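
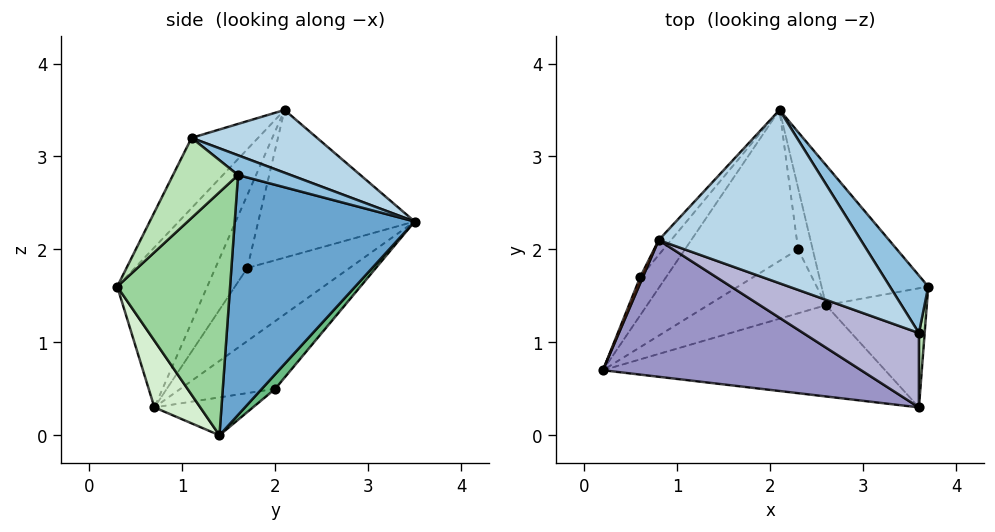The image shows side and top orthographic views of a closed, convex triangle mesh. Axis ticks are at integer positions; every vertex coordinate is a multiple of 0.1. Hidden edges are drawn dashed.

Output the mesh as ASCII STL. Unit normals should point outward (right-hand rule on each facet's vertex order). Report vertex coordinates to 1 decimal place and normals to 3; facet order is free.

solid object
 facet normal 0.762 0.552 -0.339
  outer loop
   vertex 2.6 1.4 0.0
   vertex 2.1 3.5 2.3
   vertex 3.7 1.6 2.8
  endloop
 endfacet
 facet normal 0.389 0.527 0.756
  outer loop
   vertex 3.6 1.1 3.2
   vertex 3.7 1.6 2.8
   vertex 2.1 3.5 2.3
  endloop
 endfacet
 facet normal 0.260 0.477 0.839
  outer loop
   vertex 3.6 1.1 3.2
   vertex 2.1 3.5 2.3
   vertex 0.8 2.1 3.5
  endloop
 endfacet
 facet normal -0.708 0.660 -0.251
  outer loop
   vertex 0.6 1.7 1.8
   vertex 2.1 3.5 2.3
   vertex 0.2 0.7 0.3
  endloop
 endfacet
 facet normal -0.945 0.326 0.034
  outer loop
   vertex 0.6 1.7 1.8
   vertex 0.2 0.7 0.3
   vertex 0.8 2.1 3.5
  endloop
 endfacet
 facet normal -0.758 0.649 -0.064
  outer loop
   vertex 0.6 1.7 1.8
   vertex 0.8 2.1 3.5
   vertex 2.1 3.5 2.3
  endloop
 endfacet
 facet normal -0.370 0.693 -0.619
  outer loop
   vertex 2.3 2.0 0.5
   vertex 0.2 0.7 0.3
   vertex 2.1 3.5 2.3
  endloop
 endfacet
 facet normal -0.258 0.539 -0.802
  outer loop
   vertex 2.3 2.0 0.5
   vertex 2.6 1.4 0.0
   vertex 0.2 0.7 0.3
  endloop
 endfacet
 facet normal 0.514 0.686 -0.514
  outer loop
   vertex 2.3 2.0 0.5
   vertex 2.1 3.5 2.3
   vertex 2.6 1.4 0.0
  endloop
 endfacet
 facet normal 0.889 0.272 -0.369
  outer loop
   vertex 3.6 0.3 1.6
   vertex 2.6 1.4 0.0
   vertex 3.7 1.6 2.8
  endloop
 endfacet
 facet normal 0.987 -0.141 0.071
  outer loop
   vertex 3.6 0.3 1.6
   vertex 3.7 1.6 2.8
   vertex 3.6 1.1 3.2
  endloop
 endfacet
 facet normal 0.147 -0.770 -0.621
  outer loop
   vertex 3.6 0.3 1.6
   vertex 0.2 0.7 0.3
   vertex 2.6 1.4 0.0
  endloop
 endfacet
 facet normal -0.265 -0.864 0.428
  outer loop
   vertex 3.6 0.3 1.6
   vertex 0.8 2.1 3.5
   vertex 0.2 0.7 0.3
  endloop
 endfacet
 facet normal -0.262 -0.863 0.432
  outer loop
   vertex 3.6 0.3 1.6
   vertex 3.6 1.1 3.2
   vertex 0.8 2.1 3.5
  endloop
 endfacet
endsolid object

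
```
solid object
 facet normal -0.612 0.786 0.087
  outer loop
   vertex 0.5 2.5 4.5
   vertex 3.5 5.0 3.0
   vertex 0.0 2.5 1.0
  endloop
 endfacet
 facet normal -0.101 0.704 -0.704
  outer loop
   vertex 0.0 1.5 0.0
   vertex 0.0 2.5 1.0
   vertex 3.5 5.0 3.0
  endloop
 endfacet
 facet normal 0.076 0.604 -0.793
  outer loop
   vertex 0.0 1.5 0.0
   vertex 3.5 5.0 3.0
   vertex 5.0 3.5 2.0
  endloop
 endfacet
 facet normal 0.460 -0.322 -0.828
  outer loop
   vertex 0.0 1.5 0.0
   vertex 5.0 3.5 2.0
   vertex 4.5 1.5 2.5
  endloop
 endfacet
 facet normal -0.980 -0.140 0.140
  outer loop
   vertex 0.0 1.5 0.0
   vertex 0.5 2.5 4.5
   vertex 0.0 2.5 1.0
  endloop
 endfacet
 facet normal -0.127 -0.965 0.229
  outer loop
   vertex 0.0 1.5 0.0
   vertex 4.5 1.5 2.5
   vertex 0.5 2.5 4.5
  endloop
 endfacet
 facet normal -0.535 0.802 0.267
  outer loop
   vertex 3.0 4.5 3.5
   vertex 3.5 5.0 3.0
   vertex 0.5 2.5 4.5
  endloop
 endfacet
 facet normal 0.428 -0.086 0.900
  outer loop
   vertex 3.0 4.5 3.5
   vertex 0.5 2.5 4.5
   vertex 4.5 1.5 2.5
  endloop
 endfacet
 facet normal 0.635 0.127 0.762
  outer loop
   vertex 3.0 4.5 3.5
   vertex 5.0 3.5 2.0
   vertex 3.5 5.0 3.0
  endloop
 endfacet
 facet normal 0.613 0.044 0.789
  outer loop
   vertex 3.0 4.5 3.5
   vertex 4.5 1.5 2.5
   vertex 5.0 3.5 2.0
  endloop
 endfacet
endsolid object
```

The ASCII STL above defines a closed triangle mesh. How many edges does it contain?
15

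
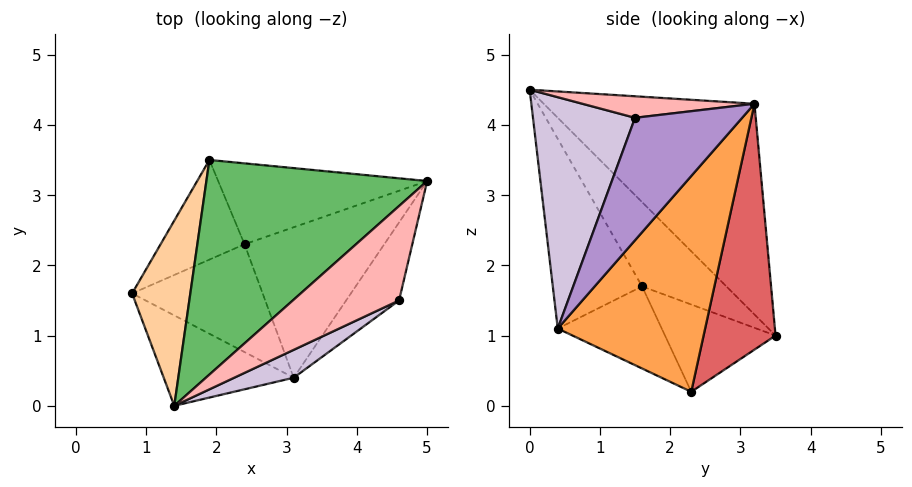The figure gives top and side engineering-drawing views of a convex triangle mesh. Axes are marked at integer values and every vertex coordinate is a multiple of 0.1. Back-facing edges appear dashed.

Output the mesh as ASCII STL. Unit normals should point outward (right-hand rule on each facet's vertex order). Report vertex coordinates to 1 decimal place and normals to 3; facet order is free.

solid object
 facet normal -0.503 -0.792 -0.345
  outer loop
   vertex 3.1 0.4 1.1
   vertex 1.4 0.0 4.5
   vertex 0.8 1.6 1.7
  endloop
 endfacet
 facet normal -0.457 -0.513 -0.727
  outer loop
   vertex 3.1 0.4 1.1
   vertex 0.8 1.6 1.7
   vertex 2.4 2.3 0.2
  endloop
 endfacet
 facet normal 0.838 0.052 -0.543
  outer loop
   vertex 3.1 0.4 1.1
   vertex 2.4 2.3 0.2
   vertex 5.0 3.2 4.3
  endloop
 endfacet
 facet normal -0.679 0.566 0.469
  outer loop
   vertex 1.9 3.5 1.0
   vertex 0.8 1.6 1.7
   vertex 1.4 0.0 4.5
  endloop
 endfacet
 facet normal -0.533 0.635 0.559
  outer loop
   vertex 1.9 3.5 1.0
   vertex 1.4 0.0 4.5
   vertex 5.0 3.2 4.3
  endloop
 endfacet
 facet normal -0.711 0.160 -0.684
  outer loop
   vertex 1.9 3.5 1.0
   vertex 2.4 2.3 0.2
   vertex 0.8 1.6 1.7
  endloop
 endfacet
 facet normal 0.610 0.600 -0.518
  outer loop
   vertex 1.9 3.5 1.0
   vertex 5.0 3.2 4.3
   vertex 2.4 2.3 0.2
  endloop
 endfacet
 facet normal 0.196 -0.160 0.967
  outer loop
   vertex 4.6 1.5 4.1
   vertex 5.0 3.2 4.3
   vertex 1.4 0.0 4.5
  endloop
 endfacet
 facet normal 0.905 -0.167 -0.391
  outer loop
   vertex 4.6 1.5 4.1
   vertex 3.1 0.4 1.1
   vertex 5.0 3.2 4.3
  endloop
 endfacet
 facet normal 0.433 -0.894 0.111
  outer loop
   vertex 4.6 1.5 4.1
   vertex 1.4 0.0 4.5
   vertex 3.1 0.4 1.1
  endloop
 endfacet
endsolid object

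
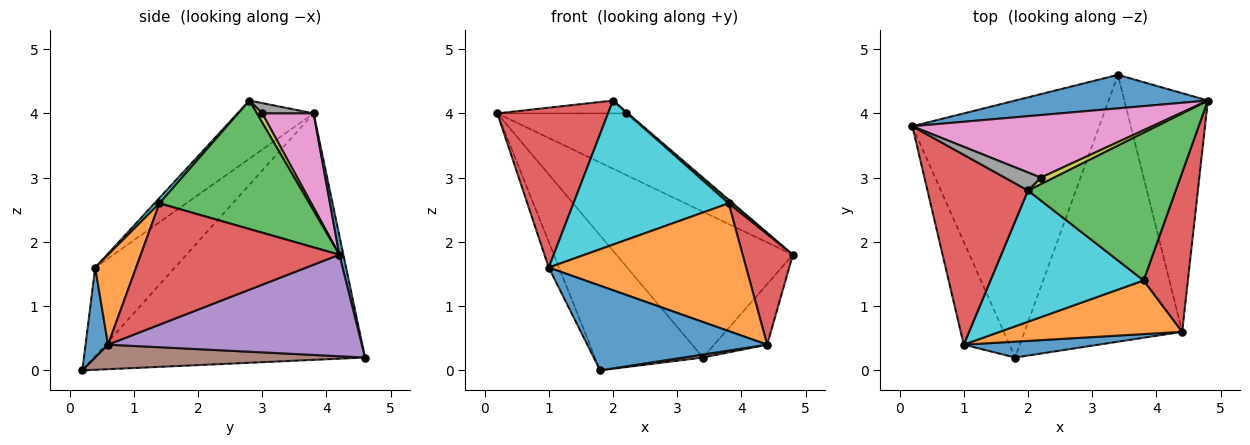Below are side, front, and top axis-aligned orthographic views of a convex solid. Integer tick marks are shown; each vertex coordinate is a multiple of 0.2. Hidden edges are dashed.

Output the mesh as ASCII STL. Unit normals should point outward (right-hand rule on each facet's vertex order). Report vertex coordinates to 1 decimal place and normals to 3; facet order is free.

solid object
 facet normal 0.022 0.974 0.224
  outer loop
   vertex 3.4 4.6 0.2
   vertex 0.2 3.8 4.0
   vertex 4.8 4.2 1.8
  endloop
 endfacet
 facet normal -0.760 0.302 -0.576
  outer loop
   vertex 3.4 4.6 0.2
   vertex 1.8 0.2 0.0
   vertex 0.2 3.8 4.0
  endloop
 endfacet
 facet normal 0.656 -0.019 0.754
  outer loop
   vertex 2.0 2.8 4.2
   vertex 3.8 1.4 2.6
   vertex 4.8 4.2 1.8
  endloop
 endfacet
 facet normal 0.914 -0.231 0.333
  outer loop
   vertex 4.4 0.6 0.4
   vertex 4.8 4.2 1.8
   vertex 3.8 1.4 2.6
  endloop
 endfacet
 facet normal 0.762 0.159 -0.627
  outer loop
   vertex 4.4 0.6 0.4
   vertex 3.4 4.6 0.2
   vertex 4.8 4.2 1.8
  endloop
 endfacet
 facet normal 0.154 -0.011 -0.988
  outer loop
   vertex 4.4 0.6 0.4
   vertex 1.8 0.2 0.0
   vertex 3.4 4.6 0.2
  endloop
 endfacet
 facet normal 0.270 0.675 0.687
  outer loop
   vertex 2.2 3.0 4.0
   vertex 4.8 4.2 1.8
   vertex 0.2 3.8 4.0
  endloop
 endfacet
 facet normal 0.226 0.566 0.793
  outer loop
   vertex 2.2 3.0 4.0
   vertex 0.2 3.8 4.0
   vertex 2.0 2.8 4.2
  endloop
 endfacet
 facet normal 0.566 0.226 0.793
  outer loop
   vertex 2.2 3.0 4.0
   vertex 2.0 2.8 4.2
   vertex 4.8 4.2 1.8
  endloop
 endfacet
 facet normal 0.024 -0.739 0.673
  outer loop
   vertex 1.0 0.4 1.6
   vertex 3.8 1.4 2.6
   vertex 2.0 2.8 4.2
  endloop
 endfacet
 facet normal 0.122 -0.976 0.183
  outer loop
   vertex 1.0 0.4 1.6
   vertex 1.8 0.2 0.0
   vertex 4.4 0.6 0.4
  endloop
 endfacet
 facet normal 0.188 -0.906 0.380
  outer loop
   vertex 1.0 0.4 1.6
   vertex 4.4 0.6 0.4
   vertex 3.8 1.4 2.6
  endloop
 endfacet
 facet normal -0.883 0.114 -0.456
  outer loop
   vertex 1.0 0.4 1.6
   vertex 0.2 3.8 4.0
   vertex 1.8 0.2 0.0
  endloop
 endfacet
 facet normal -0.405 -0.589 0.699
  outer loop
   vertex 1.0 0.4 1.6
   vertex 2.0 2.8 4.2
   vertex 0.2 3.8 4.0
  endloop
 endfacet
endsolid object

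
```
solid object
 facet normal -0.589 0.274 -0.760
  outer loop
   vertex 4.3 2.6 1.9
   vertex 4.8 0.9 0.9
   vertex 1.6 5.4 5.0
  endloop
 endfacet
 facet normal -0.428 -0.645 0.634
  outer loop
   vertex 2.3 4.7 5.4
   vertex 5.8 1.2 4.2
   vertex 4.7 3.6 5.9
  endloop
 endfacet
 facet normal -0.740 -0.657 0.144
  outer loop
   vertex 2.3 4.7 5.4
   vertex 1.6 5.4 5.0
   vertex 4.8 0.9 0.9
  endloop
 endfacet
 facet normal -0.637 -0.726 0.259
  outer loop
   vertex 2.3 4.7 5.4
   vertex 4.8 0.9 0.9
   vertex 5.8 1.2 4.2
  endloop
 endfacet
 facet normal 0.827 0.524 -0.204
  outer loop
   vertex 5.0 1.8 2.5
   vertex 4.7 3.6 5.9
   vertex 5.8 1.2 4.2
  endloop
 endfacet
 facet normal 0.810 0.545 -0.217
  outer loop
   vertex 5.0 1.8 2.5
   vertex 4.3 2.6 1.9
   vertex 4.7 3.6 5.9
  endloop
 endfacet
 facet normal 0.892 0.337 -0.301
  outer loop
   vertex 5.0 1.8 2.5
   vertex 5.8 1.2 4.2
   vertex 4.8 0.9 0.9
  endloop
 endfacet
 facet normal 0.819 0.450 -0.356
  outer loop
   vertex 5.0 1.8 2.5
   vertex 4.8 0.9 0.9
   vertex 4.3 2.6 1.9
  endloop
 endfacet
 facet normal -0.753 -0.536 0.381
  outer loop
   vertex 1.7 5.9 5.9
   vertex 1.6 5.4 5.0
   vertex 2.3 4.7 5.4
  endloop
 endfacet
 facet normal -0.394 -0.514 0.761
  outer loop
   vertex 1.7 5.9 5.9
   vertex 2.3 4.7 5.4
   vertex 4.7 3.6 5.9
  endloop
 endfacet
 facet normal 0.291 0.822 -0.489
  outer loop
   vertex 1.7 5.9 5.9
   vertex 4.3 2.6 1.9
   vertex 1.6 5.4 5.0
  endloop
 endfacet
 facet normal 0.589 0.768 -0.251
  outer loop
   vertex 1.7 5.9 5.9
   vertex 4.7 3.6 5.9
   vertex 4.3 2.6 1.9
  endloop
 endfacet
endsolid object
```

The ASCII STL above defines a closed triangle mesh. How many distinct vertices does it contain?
8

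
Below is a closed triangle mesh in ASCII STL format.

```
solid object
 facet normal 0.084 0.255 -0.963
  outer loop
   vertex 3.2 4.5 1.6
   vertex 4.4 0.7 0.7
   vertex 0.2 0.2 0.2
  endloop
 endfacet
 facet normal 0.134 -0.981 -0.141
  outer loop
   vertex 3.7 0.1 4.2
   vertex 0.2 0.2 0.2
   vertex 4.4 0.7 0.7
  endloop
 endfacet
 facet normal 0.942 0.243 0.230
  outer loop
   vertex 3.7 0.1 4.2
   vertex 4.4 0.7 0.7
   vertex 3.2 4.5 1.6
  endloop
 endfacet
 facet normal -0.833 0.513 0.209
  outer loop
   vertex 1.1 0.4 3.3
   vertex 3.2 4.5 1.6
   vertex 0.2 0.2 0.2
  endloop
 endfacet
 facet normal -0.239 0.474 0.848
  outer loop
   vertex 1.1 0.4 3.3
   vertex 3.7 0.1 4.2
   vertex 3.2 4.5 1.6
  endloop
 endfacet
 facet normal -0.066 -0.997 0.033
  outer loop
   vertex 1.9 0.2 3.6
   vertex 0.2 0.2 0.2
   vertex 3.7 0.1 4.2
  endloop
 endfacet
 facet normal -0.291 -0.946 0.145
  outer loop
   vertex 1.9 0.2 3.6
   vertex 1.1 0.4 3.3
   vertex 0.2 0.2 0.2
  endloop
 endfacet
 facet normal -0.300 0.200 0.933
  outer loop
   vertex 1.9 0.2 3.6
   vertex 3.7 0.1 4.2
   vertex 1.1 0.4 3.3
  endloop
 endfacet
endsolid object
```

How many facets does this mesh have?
8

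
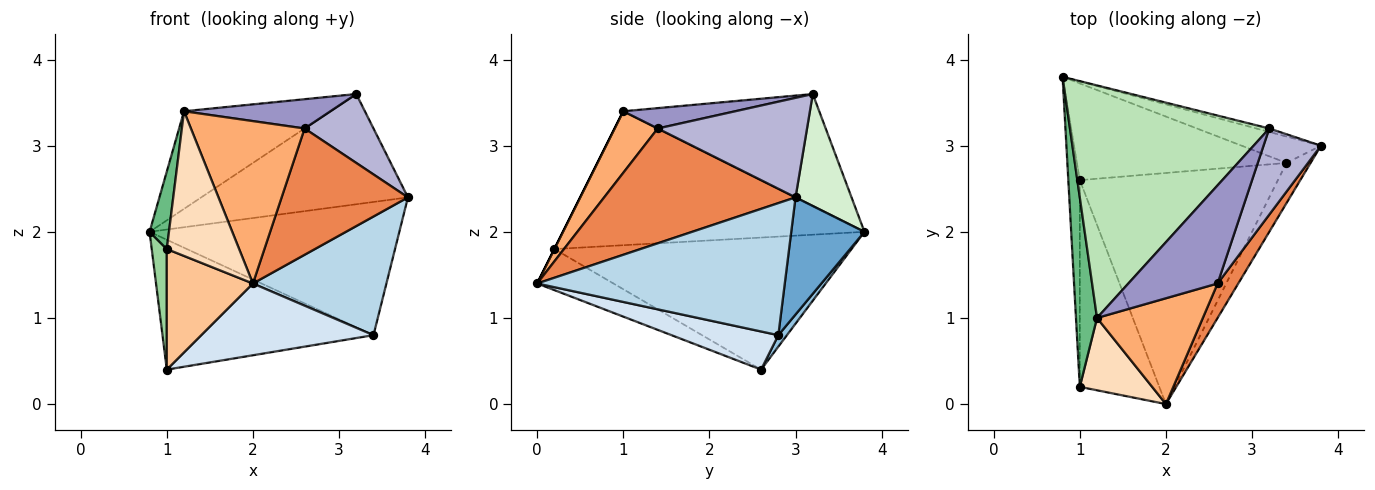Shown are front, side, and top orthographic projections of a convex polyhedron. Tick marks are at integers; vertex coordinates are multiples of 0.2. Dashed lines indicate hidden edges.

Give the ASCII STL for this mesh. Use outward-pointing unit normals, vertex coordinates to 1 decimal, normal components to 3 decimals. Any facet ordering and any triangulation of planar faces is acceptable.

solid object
 facet normal 0.276 0.943 -0.187
  outer loop
   vertex 3.4 2.8 0.8
   vertex 0.8 3.8 2.0
   vertex 3.8 3.0 2.4
  endloop
 endfacet
 facet normal 0.033 0.802 -0.597
  outer loop
   vertex 3.4 2.8 0.8
   vertex 1.0 2.6 0.4
   vertex 0.8 3.8 2.0
  endloop
 endfacet
 facet normal 0.869 -0.469 -0.159
  outer loop
   vertex 3.4 2.8 0.8
   vertex 3.8 3.0 2.4
   vertex 2.0 0.0 1.4
  endloop
 endfacet
 facet normal 0.181 -0.292 -0.939
  outer loop
   vertex 3.4 2.8 0.8
   vertex 2.0 0.0 1.4
   vertex 1.0 2.6 0.4
  endloop
 endfacet
 facet normal 0.825 -0.545 0.149
  outer loop
   vertex 2.6 1.4 3.2
   vertex 2.0 0.0 1.4
   vertex 3.8 3.0 2.4
  endloop
 endfacet
 facet normal 0.303 -0.799 0.520
  outer loop
   vertex 2.6 1.4 3.2
   vertex 1.2 1.0 3.4
   vertex 2.0 0.0 1.4
  endloop
 endfacet
 facet normal -0.408 -0.460 -0.789
  outer loop
   vertex 1.0 0.2 1.8
   vertex 1.0 2.6 0.4
   vertex 2.0 0.0 1.4
  endloop
 endfacet
 facet normal 0.000 -0.894 0.447
  outer loop
   vertex 1.0 0.2 1.8
   vertex 2.0 0.0 1.4
   vertex 1.2 1.0 3.4
  endloop
 endfacet
 facet normal -0.986 -0.063 0.155
  outer loop
   vertex 1.0 0.2 1.8
   vertex 1.2 1.0 3.4
   vertex 0.8 3.8 2.0
  endloop
 endfacet
 facet normal -0.995 -0.050 -0.087
  outer loop
   vertex 1.0 0.2 1.8
   vertex 0.8 3.8 2.0
   vertex 1.0 2.6 0.4
  endloop
 endfacet
 facet normal -0.460 0.344 0.819
  outer loop
   vertex 3.2 3.2 3.6
   vertex 0.8 3.8 2.0
   vertex 1.2 1.0 3.4
  endloop
 endfacet
 facet normal 0.261 0.965 -0.030
  outer loop
   vertex 3.2 3.2 3.6
   vertex 3.8 3.0 2.4
   vertex 0.8 3.8 2.0
  endloop
 endfacet
 facet normal 0.214 -0.279 0.936
  outer loop
   vertex 3.2 3.2 3.6
   vertex 1.2 1.0 3.4
   vertex 2.6 1.4 3.2
  endloop
 endfacet
 facet normal 0.804 -0.371 0.464
  outer loop
   vertex 3.2 3.2 3.6
   vertex 2.6 1.4 3.2
   vertex 3.8 3.0 2.4
  endloop
 endfacet
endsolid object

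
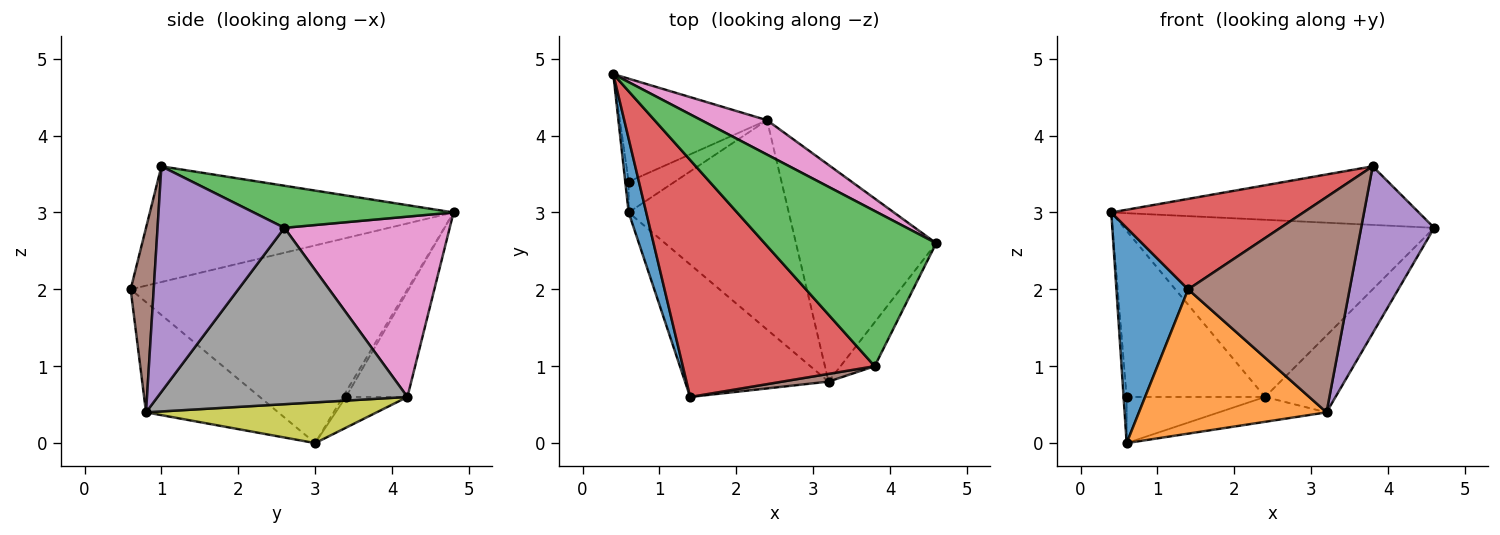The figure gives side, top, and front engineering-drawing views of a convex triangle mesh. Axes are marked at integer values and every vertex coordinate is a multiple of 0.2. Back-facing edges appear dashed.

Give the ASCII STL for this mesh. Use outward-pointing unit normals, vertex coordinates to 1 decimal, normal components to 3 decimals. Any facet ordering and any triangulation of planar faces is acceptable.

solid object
 facet normal -0.964 -0.250 0.086
  outer loop
   vertex 0.6 3.0 0.0
   vertex 1.4 0.6 2.0
   vertex 0.4 4.8 3.0
  endloop
 endfacet
 facet normal -0.461 -0.654 -0.600
  outer loop
   vertex 3.2 0.8 0.4
   vertex 1.4 0.6 2.0
   vertex 0.6 3.0 0.0
  endloop
 endfacet
 facet normal 0.224 0.344 0.912
  outer loop
   vertex 3.8 1.0 3.6
   vertex 4.6 2.6 2.8
   vertex 0.4 4.8 3.0
  endloop
 endfacet
 facet normal -0.491 -0.311 0.814
  outer loop
   vertex 3.8 1.0 3.6
   vertex 0.4 4.8 3.0
   vertex 1.4 0.6 2.0
  endloop
 endfacet
 facet normal 0.859 -0.495 -0.130
  outer loop
   vertex 3.8 1.0 3.6
   vertex 3.2 0.8 0.4
   vertex 4.6 2.6 2.8
  endloop
 endfacet
 facet normal 0.141 -0.989 0.035
  outer loop
   vertex 3.8 1.0 3.6
   vertex 1.4 0.6 2.0
   vertex 3.2 0.8 0.4
  endloop
 endfacet
 facet normal 0.464 0.870 0.169
  outer loop
   vertex 2.4 4.2 0.6
   vertex 0.4 4.8 3.0
   vertex 4.6 2.6 2.8
  endloop
 endfacet
 facet normal 0.764 0.216 -0.608
  outer loop
   vertex 2.4 4.2 0.6
   vertex 4.6 2.6 2.8
   vertex 3.2 0.8 0.4
  endloop
 endfacet
 facet normal 0.245 0.114 -0.963
  outer loop
   vertex 2.4 4.2 0.6
   vertex 3.2 0.8 0.4
   vertex 0.6 3.0 0.0
  endloop
 endfacet
 facet normal -0.640 0.640 -0.426
  outer loop
   vertex 0.6 3.4 0.6
   vertex 0.6 3.0 0.0
   vertex 0.4 4.8 3.0
  endloop
 endfacet
 facet normal -0.353 0.795 -0.493
  outer loop
   vertex 0.6 3.4 0.6
   vertex 0.4 4.8 3.0
   vertex 2.4 4.2 0.6
  endloop
 endfacet
 facet normal -0.347 0.780 -0.520
  outer loop
   vertex 0.6 3.4 0.6
   vertex 2.4 4.2 0.6
   vertex 0.6 3.0 0.0
  endloop
 endfacet
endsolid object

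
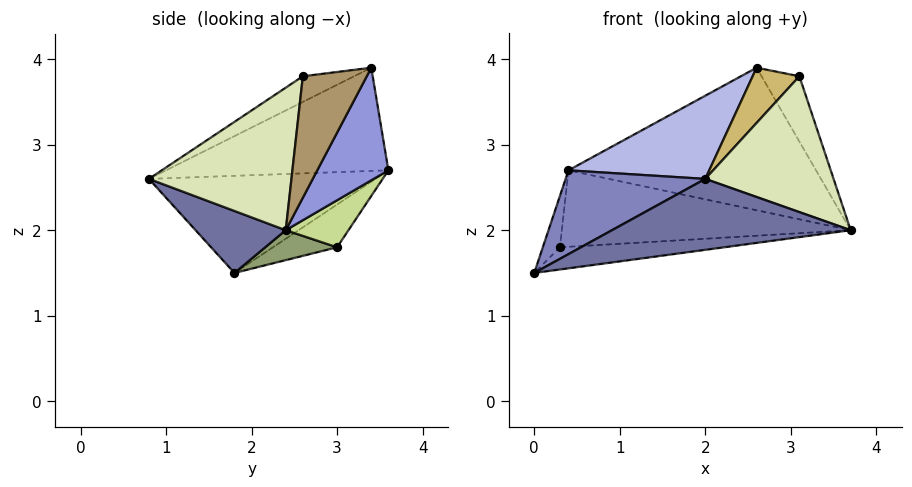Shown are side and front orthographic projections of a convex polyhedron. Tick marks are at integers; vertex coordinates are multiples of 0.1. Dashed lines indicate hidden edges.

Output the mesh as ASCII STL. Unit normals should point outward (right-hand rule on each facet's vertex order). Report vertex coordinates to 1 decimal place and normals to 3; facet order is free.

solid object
 facet normal 0.197 -0.521 -0.831
  outer loop
   vertex 2.0 0.8 2.6
   vertex 0.0 1.8 1.5
   vertex 3.7 2.4 2.0
  endloop
 endfacet
 facet normal -0.581 -0.358 0.731
  outer loop
   vertex 2.0 0.8 2.6
   vertex 0.4 3.6 2.7
   vertex 0.0 1.8 1.5
  endloop
 endfacet
 facet normal 0.261 0.908 -0.327
  outer loop
   vertex 2.6 3.4 3.9
   vertex 3.7 2.4 2.0
   vertex 0.4 3.6 2.7
  endloop
 endfacet
 facet normal -0.477 -0.302 0.825
  outer loop
   vertex 2.6 3.4 3.9
   vertex 0.4 3.6 2.7
   vertex 2.0 0.8 2.6
  endloop
 endfacet
 facet normal 0.096 0.219 -0.971
  outer loop
   vertex 0.3 3.0 1.8
   vertex 3.7 2.4 2.0
   vertex 0.0 1.8 1.5
  endloop
 endfacet
 facet normal -0.964 0.257 -0.064
  outer loop
   vertex 0.3 3.0 1.8
   vertex 0.0 1.8 1.5
   vertex 0.4 3.6 2.7
  endloop
 endfacet
 facet normal 0.176 0.810 -0.560
  outer loop
   vertex 0.3 3.0 1.8
   vertex 0.4 3.6 2.7
   vertex 3.7 2.4 2.0
  endloop
 endfacet
 facet normal 0.707 -0.637 0.307
  outer loop
   vertex 3.1 2.6 3.8
   vertex 2.0 0.8 2.6
   vertex 3.7 2.4 2.0
  endloop
 endfacet
 facet normal 0.839 0.496 0.224
  outer loop
   vertex 3.1 2.6 3.8
   vertex 3.7 2.4 2.0
   vertex 2.6 3.4 3.9
  endloop
 endfacet
 facet normal -0.377 -0.343 0.860
  outer loop
   vertex 3.1 2.6 3.8
   vertex 2.6 3.4 3.9
   vertex 2.0 0.8 2.6
  endloop
 endfacet
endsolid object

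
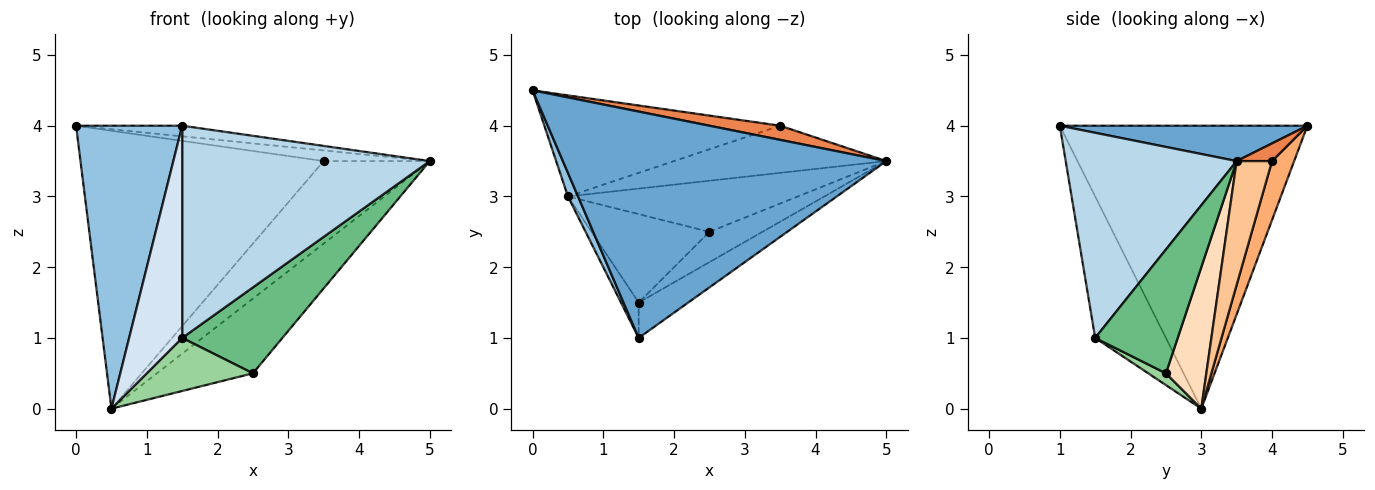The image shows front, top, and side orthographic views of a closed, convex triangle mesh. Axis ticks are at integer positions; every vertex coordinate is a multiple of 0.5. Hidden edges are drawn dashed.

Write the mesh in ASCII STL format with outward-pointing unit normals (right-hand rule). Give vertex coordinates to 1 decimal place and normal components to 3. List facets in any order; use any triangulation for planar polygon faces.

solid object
 facet normal 0.109 0.047 0.993
  outer loop
   vertex 1.5 1.0 4.0
   vertex 5.0 3.5 3.5
   vertex 0.0 4.5 4.0
  endloop
 endfacet
 facet normal -0.919 -0.394 0.033
  outer loop
   vertex 0.5 3.0 0.0
   vertex 1.5 1.0 4.0
   vertex 0.0 4.5 4.0
  endloop
 endfacet
 facet normal 0.563 -0.815 -0.136
  outer loop
   vertex 1.5 1.5 1.0
   vertex 5.0 3.5 3.5
   vertex 1.5 1.0 4.0
  endloop
 endfacet
 facet normal -0.796 -0.597 -0.100
  outer loop
   vertex 1.5 1.5 1.0
   vertex 1.5 1.0 4.0
   vertex 0.5 3.0 0.0
  endloop
 endfacet
 facet normal 0.196 0.588 0.784
  outer loop
   vertex 3.5 4.0 3.5
   vertex 0.0 4.5 4.0
   vertex 5.0 3.5 3.5
  endloop
 endfacet
 facet normal 0.085 0.936 -0.341
  outer loop
   vertex 3.5 4.0 3.5
   vertex 0.5 3.0 0.0
   vertex 0.0 4.5 4.0
  endloop
 endfacet
 facet normal 0.278 0.834 -0.477
  outer loop
   vertex 3.5 4.0 3.5
   vertex 5.0 3.5 3.5
   vertex 0.5 3.0 0.0
  endloop
 endfacet
 facet normal 0.328 0.780 -0.533
  outer loop
   vertex 2.5 2.5 0.5
   vertex 0.5 3.0 0.0
   vertex 5.0 3.5 3.5
  endloop
 endfacet
 facet normal 0.613 -0.745 -0.263
  outer loop
   vertex 2.5 2.5 0.5
   vertex 5.0 3.5 3.5
   vertex 1.5 1.5 1.0
  endloop
 endfacet
 facet normal 0.085 -0.513 -0.854
  outer loop
   vertex 2.5 2.5 0.5
   vertex 1.5 1.5 1.0
   vertex 0.5 3.0 0.0
  endloop
 endfacet
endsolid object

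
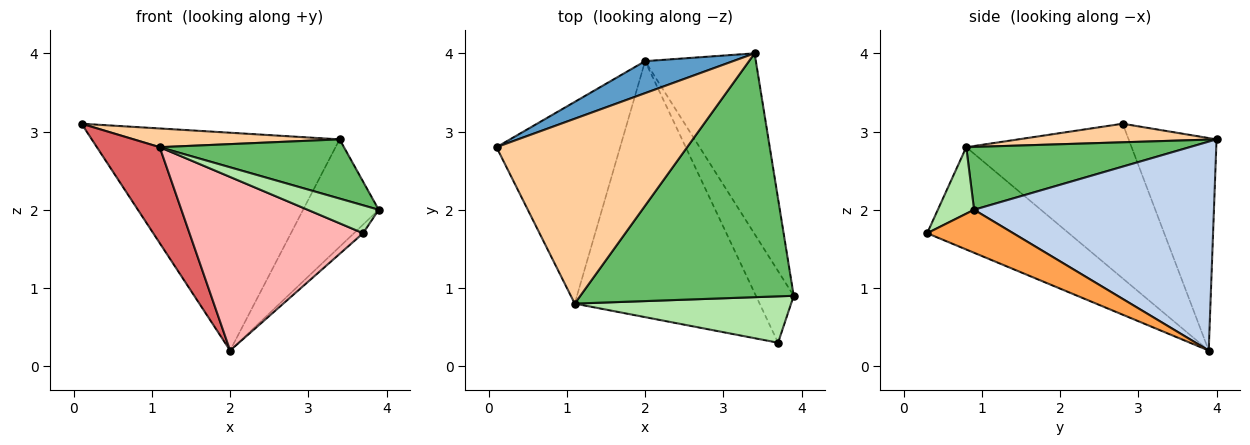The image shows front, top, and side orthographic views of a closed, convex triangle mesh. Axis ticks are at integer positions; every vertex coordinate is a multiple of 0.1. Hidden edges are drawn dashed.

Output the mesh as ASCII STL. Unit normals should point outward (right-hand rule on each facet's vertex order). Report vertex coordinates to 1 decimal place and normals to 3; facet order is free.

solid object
 facet normal -0.331 0.934 0.137
  outer loop
   vertex 2.0 3.9 0.2
   vertex 0.1 2.8 3.1
   vertex 3.4 4.0 2.9
  endloop
 endfacet
 facet normal 0.851 0.268 -0.451
  outer loop
   vertex 2.0 3.9 0.2
   vertex 3.4 4.0 2.9
   vertex 3.9 0.9 2.0
  endloop
 endfacet
 facet normal 0.749 0.079 -0.658
  outer loop
   vertex 3.7 0.3 1.7
   vertex 2.0 3.9 0.2
   vertex 3.9 0.9 2.0
  endloop
 endfacet
 facet normal 0.096 -0.100 0.990
  outer loop
   vertex 1.1 0.8 2.8
   vertex 3.4 4.0 2.9
   vertex 0.1 2.8 3.1
  endloop
 endfacet
 facet normal 0.275 -0.227 0.934
  outer loop
   vertex 1.1 0.8 2.8
   vertex 3.9 0.9 2.0
   vertex 3.4 4.0 2.9
  endloop
 endfacet
 facet normal 0.255 -0.499 0.828
  outer loop
   vertex 1.1 0.8 2.8
   vertex 3.7 0.3 1.7
   vertex 3.9 0.9 2.0
  endloop
 endfacet
 facet normal -0.749 -0.285 -0.599
  outer loop
   vertex 1.1 0.8 2.8
   vertex 0.1 2.8 3.1
   vertex 2.0 3.9 0.2
  endloop
 endfacet
 facet normal -0.416 -0.510 -0.752
  outer loop
   vertex 1.1 0.8 2.8
   vertex 2.0 3.9 0.2
   vertex 3.7 0.3 1.7
  endloop
 endfacet
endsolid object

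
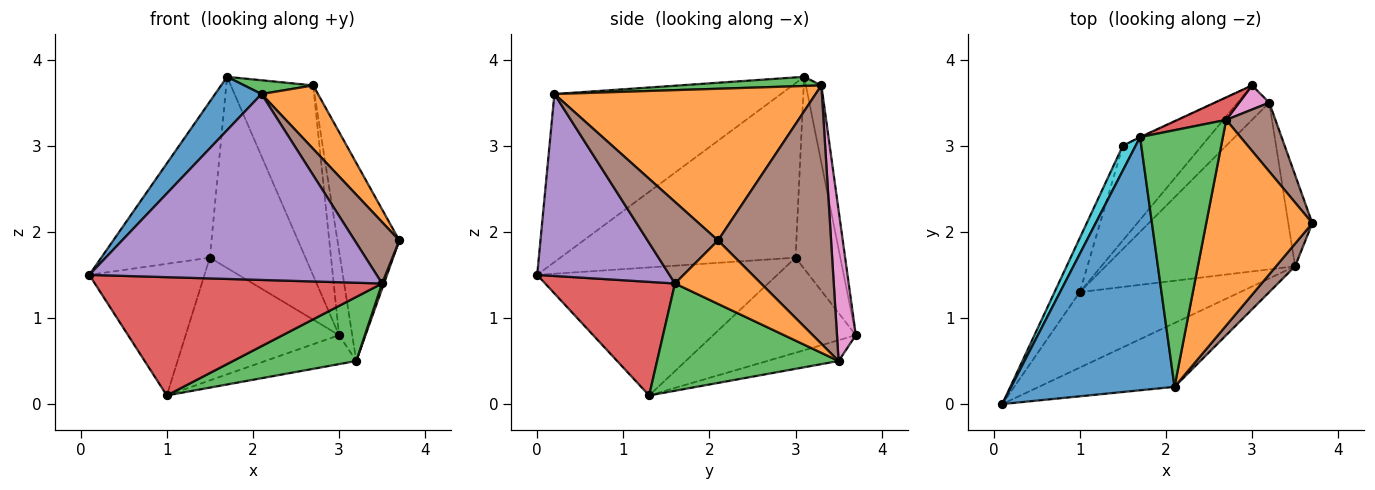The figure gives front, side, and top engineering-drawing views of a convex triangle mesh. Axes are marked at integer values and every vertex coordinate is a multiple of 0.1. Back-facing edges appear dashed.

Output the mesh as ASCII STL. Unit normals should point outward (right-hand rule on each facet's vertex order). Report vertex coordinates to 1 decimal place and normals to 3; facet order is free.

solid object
 facet normal -0.709 -0.145 0.690
  outer loop
   vertex 2.1 0.2 3.6
   vertex 1.7 3.1 3.8
   vertex 0.1 0.0 1.5
  endloop
 endfacet
 facet normal 0.807 -0.174 0.564
  outer loop
   vertex 2.7 3.3 3.7
   vertex 2.1 0.2 3.6
   vertex 3.7 2.1 1.9
  endloop
 endfacet
 facet normal 0.110 -0.053 0.993
  outer loop
   vertex 2.7 3.3 3.7
   vertex 1.7 3.1 3.8
   vertex 2.1 0.2 3.6
  endloop
 endfacet
 facet normal -0.184 0.976 0.116
  outer loop
   vertex 2.7 3.3 3.7
   vertex 3.0 3.7 0.8
   vertex 1.7 3.1 3.8
  endloop
 endfacet
 facet normal -0.450 0.575 -0.683
  outer loop
   vertex 3.2 3.5 0.5
   vertex 1.0 1.3 0.1
   vertex 3.0 3.7 0.8
  endloop
 endfacet
 facet normal 0.865 0.474 0.165
  outer loop
   vertex 3.2 3.5 0.5
   vertex 2.7 3.3 3.7
   vertex 3.7 2.1 1.9
  endloop
 endfacet
 facet normal 0.808 0.566 0.162
  outer loop
   vertex 3.2 3.5 0.5
   vertex 3.0 3.7 0.8
   vertex 2.7 3.3 3.7
  endloop
 endfacet
 facet normal -0.424 0.906 -0.003
  outer loop
   vertex 1.5 3.0 1.7
   vertex 1.7 3.1 3.8
   vertex 3.0 3.7 0.8
  endloop
 endfacet
 facet normal -0.593 0.638 -0.492
  outer loop
   vertex 1.5 3.0 1.7
   vertex 3.0 3.7 0.8
   vertex 1.0 1.3 0.1
  endloop
 endfacet
 facet normal -0.906 0.418 0.066
  outer loop
   vertex 1.5 3.0 1.7
   vertex 0.1 0.0 1.5
   vertex 1.7 3.1 3.8
  endloop
 endfacet
 facet normal -0.888 0.426 -0.175
  outer loop
   vertex 1.5 3.0 1.7
   vertex 1.0 1.3 0.1
   vertex 0.1 0.0 1.5
  endloop
 endfacet
 facet normal 0.935 -0.020 -0.354
  outer loop
   vertex 3.5 1.6 1.4
   vertex 3.2 3.5 0.5
   vertex 3.7 2.1 1.9
  endloop
 endfacet
 facet normal 0.467 -0.317 -0.825
  outer loop
   vertex 3.5 1.6 1.4
   vertex 1.0 1.3 0.1
   vertex 3.2 3.5 0.5
  endloop
 endfacet
 facet normal 0.356 -0.788 -0.503
  outer loop
   vertex 3.5 1.6 1.4
   vertex 0.1 0.0 1.5
   vertex 1.0 1.3 0.1
  endloop
 endfacet
 facet normal 0.399 -0.867 -0.298
  outer loop
   vertex 3.5 1.6 1.4
   vertex 2.1 0.2 3.6
   vertex 0.1 0.0 1.5
  endloop
 endfacet
 facet normal 0.829 -0.525 0.193
  outer loop
   vertex 3.5 1.6 1.4
   vertex 3.7 2.1 1.9
   vertex 2.1 0.2 3.6
  endloop
 endfacet
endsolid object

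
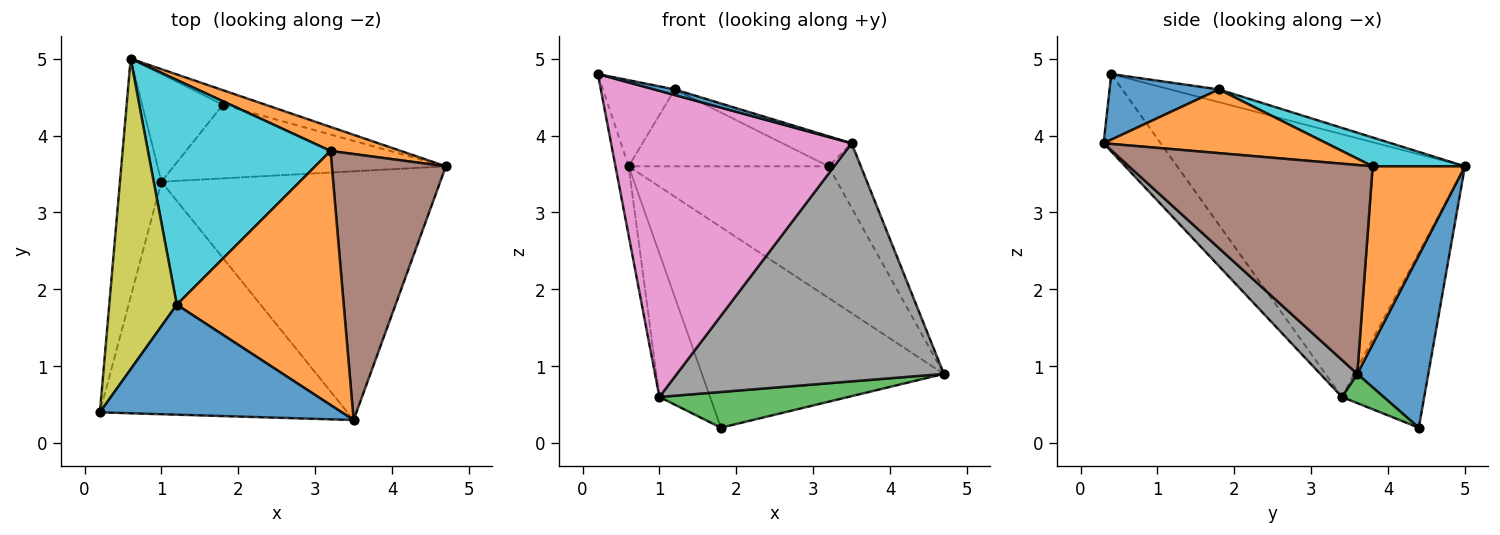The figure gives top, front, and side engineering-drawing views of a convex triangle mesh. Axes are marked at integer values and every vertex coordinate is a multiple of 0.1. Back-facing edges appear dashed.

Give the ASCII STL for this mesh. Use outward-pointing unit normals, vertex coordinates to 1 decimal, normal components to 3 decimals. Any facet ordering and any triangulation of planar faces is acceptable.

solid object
 facet normal 0.281 0.957 -0.070
  outer loop
   vertex 1.8 4.4 0.2
   vertex 0.6 5.0 3.6
   vertex 4.7 3.6 0.9
  endloop
 endfacet
 facet normal 0.413 0.896 0.163
  outer loop
   vertex 3.2 3.8 3.6
   vertex 4.7 3.6 0.9
   vertex 0.6 5.0 3.6
  endloop
 endfacet
 facet normal 0.096 -0.435 -0.895
  outer loop
   vertex 1.0 3.4 0.6
   vertex 1.8 4.4 0.2
   vertex 4.7 3.6 0.9
  endloop
 endfacet
 facet normal -0.987 0.045 -0.156
  outer loop
   vertex 1.0 3.4 0.6
   vertex 0.2 0.4 4.8
   vertex 0.6 5.0 3.6
  endloop
 endfacet
 facet normal -0.793 0.488 -0.366
  outer loop
   vertex 1.0 3.4 0.6
   vertex 0.6 5.0 3.6
   vertex 1.8 4.4 0.2
  endloop
 endfacet
 facet normal 0.872 0.116 0.476
  outer loop
   vertex 3.5 0.3 3.9
   vertex 4.7 3.6 0.9
   vertex 3.2 3.8 3.6
  endloop
 endfacet
 facet normal -0.186 -0.782 -0.594
  outer loop
   vertex 3.5 0.3 3.9
   vertex 0.2 0.4 4.8
   vertex 1.0 3.4 0.6
  endloop
 endfacet
 facet normal 0.096 -0.688 -0.719
  outer loop
   vertex 3.5 0.3 3.9
   vertex 1.0 3.4 0.6
   vertex 4.7 3.6 0.9
  endloop
 endfacet
 facet normal -0.178 0.263 0.948
  outer loop
   vertex 1.2 1.8 4.6
   vertex 0.6 5.0 3.6
   vertex 0.2 0.4 4.8
  endloop
 endfacet
 facet normal 0.148 0.320 0.936
  outer loop
   vertex 1.2 1.8 4.6
   vertex 3.2 3.8 3.6
   vertex 0.6 5.0 3.6
  endloop
 endfacet
 facet normal 0.261 -0.049 0.964
  outer loop
   vertex 1.2 1.8 4.6
   vertex 0.2 0.4 4.8
   vertex 3.5 0.3 3.9
  endloop
 endfacet
 facet normal 0.354 0.110 0.929
  outer loop
   vertex 1.2 1.8 4.6
   vertex 3.5 0.3 3.9
   vertex 3.2 3.8 3.6
  endloop
 endfacet
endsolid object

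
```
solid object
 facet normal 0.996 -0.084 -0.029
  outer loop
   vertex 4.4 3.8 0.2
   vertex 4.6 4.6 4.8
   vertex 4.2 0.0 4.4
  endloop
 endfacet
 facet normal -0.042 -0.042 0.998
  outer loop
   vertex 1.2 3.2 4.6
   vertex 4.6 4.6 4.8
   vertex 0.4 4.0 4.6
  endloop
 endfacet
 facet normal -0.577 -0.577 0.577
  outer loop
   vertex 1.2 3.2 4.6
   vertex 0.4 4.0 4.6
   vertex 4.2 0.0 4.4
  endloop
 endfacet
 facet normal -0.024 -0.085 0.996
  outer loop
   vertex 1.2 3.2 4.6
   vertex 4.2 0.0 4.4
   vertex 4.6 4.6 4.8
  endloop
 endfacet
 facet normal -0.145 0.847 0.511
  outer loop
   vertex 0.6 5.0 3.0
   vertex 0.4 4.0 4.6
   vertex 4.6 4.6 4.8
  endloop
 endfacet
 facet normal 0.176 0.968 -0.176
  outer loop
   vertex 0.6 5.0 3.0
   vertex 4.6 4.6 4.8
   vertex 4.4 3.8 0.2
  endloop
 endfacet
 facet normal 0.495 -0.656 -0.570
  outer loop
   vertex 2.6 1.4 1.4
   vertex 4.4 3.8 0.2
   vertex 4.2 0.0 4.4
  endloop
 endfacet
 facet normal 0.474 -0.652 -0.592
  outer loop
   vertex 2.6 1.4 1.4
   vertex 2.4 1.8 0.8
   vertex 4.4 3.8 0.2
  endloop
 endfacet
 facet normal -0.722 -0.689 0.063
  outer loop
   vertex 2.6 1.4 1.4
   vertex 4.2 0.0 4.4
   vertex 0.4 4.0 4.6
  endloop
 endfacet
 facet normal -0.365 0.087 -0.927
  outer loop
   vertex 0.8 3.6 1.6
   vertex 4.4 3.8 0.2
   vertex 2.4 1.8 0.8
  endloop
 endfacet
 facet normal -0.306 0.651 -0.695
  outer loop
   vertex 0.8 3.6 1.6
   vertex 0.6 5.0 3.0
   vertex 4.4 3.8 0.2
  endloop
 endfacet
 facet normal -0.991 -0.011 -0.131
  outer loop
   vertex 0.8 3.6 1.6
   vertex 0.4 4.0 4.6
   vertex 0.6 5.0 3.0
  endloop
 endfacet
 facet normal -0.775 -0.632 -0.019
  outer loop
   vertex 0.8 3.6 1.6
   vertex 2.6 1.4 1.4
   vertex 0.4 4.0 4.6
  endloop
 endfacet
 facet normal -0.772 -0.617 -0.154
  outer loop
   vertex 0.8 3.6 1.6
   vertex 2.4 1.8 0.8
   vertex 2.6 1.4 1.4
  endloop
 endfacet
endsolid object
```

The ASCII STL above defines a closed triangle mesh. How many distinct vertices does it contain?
9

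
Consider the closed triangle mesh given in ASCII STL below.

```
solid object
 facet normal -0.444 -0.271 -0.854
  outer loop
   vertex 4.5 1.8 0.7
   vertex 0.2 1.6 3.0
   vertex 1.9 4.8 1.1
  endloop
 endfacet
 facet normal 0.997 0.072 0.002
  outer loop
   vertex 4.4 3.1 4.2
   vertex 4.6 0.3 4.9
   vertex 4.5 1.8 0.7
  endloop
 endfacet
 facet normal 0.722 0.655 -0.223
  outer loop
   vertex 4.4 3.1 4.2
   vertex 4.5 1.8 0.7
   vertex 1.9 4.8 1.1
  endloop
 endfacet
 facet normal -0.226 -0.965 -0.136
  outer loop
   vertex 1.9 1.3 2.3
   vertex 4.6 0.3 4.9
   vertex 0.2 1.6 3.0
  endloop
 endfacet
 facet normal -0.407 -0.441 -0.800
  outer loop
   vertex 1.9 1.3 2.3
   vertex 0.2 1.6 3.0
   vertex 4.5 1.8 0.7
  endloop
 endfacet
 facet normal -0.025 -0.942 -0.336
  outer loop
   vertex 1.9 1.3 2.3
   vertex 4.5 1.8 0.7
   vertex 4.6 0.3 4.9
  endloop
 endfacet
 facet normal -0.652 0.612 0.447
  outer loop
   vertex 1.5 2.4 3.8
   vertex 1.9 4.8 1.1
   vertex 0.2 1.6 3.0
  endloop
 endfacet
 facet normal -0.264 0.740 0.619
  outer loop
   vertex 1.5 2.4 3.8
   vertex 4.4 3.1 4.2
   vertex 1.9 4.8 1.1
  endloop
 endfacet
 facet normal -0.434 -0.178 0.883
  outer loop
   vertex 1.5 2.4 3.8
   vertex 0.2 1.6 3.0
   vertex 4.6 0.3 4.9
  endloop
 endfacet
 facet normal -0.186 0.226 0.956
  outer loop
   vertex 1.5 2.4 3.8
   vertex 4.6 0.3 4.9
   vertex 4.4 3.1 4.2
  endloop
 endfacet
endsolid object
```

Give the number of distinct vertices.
7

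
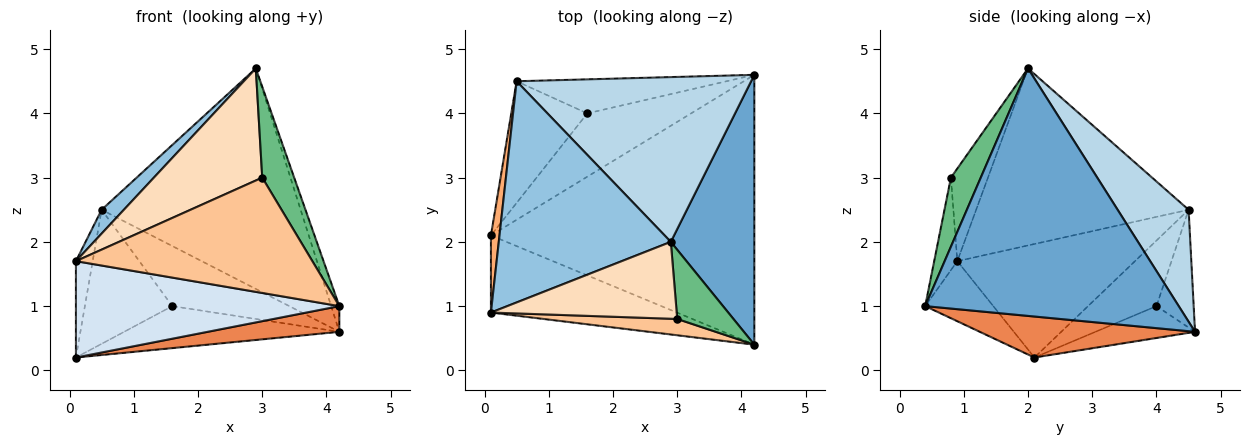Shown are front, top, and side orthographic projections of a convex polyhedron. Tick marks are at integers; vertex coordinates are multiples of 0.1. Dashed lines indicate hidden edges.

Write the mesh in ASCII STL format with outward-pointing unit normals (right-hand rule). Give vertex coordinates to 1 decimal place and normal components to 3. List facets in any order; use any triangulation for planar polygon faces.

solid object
 facet normal 0.947 0.030 0.320
  outer loop
   vertex 2.9 2.0 4.7
   vertex 4.2 0.4 1.0
   vertex 4.2 4.6 0.6
  endloop
 endfacet
 facet normal -0.715 -0.075 0.695
  outer loop
   vertex 0.5 4.5 2.5
   vertex 0.1 0.9 1.7
   vertex 2.9 2.0 4.7
  endloop
 endfacet
 facet normal 0.275 0.770 0.576
  outer loop
   vertex 0.5 4.5 2.5
   vertex 2.9 2.0 4.7
   vertex 4.2 4.6 0.6
  endloop
 endfacet
 facet normal -0.198 -0.765 -0.612
  outer loop
   vertex 0.1 2.1 0.2
   vertex 4.2 0.4 1.0
   vertex 0.1 0.9 1.7
  endloop
 endfacet
 facet normal 0.153 -0.094 -0.984
  outer loop
   vertex 0.1 2.1 0.2
   vertex 4.2 4.6 0.6
   vertex 4.2 0.4 1.0
  endloop
 endfacet
 facet normal -0.993 0.094 0.075
  outer loop
   vertex 0.1 2.1 0.2
   vertex 0.1 0.9 1.7
   vertex 0.5 4.5 2.5
  endloop
 endfacet
 facet normal -0.096 -0.986 0.139
  outer loop
   vertex 3.0 0.8 3.0
   vertex 0.1 0.9 1.7
   vertex 4.2 0.4 1.0
  endloop
 endfacet
 facet normal -0.271 -0.794 0.544
  outer loop
   vertex 3.0 0.8 3.0
   vertex 2.9 2.0 4.7
   vertex 0.1 0.9 1.7
  endloop
 endfacet
 facet normal 0.597 -0.639 0.486
  outer loop
   vertex 3.0 0.8 3.0
   vertex 4.2 0.4 1.0
   vertex 2.9 2.0 4.7
  endloop
 endfacet
 facet normal -0.267 0.839 -0.475
  outer loop
   vertex 1.6 4.0 1.0
   vertex 0.5 4.5 2.5
   vertex 4.2 4.6 0.6
  endloop
 endfacet
 facet normal -0.248 0.536 -0.807
  outer loop
   vertex 1.6 4.0 1.0
   vertex 4.2 4.6 0.6
   vertex 0.1 2.1 0.2
  endloop
 endfacet
 facet normal -0.502 0.641 -0.581
  outer loop
   vertex 1.6 4.0 1.0
   vertex 0.1 2.1 0.2
   vertex 0.5 4.5 2.5
  endloop
 endfacet
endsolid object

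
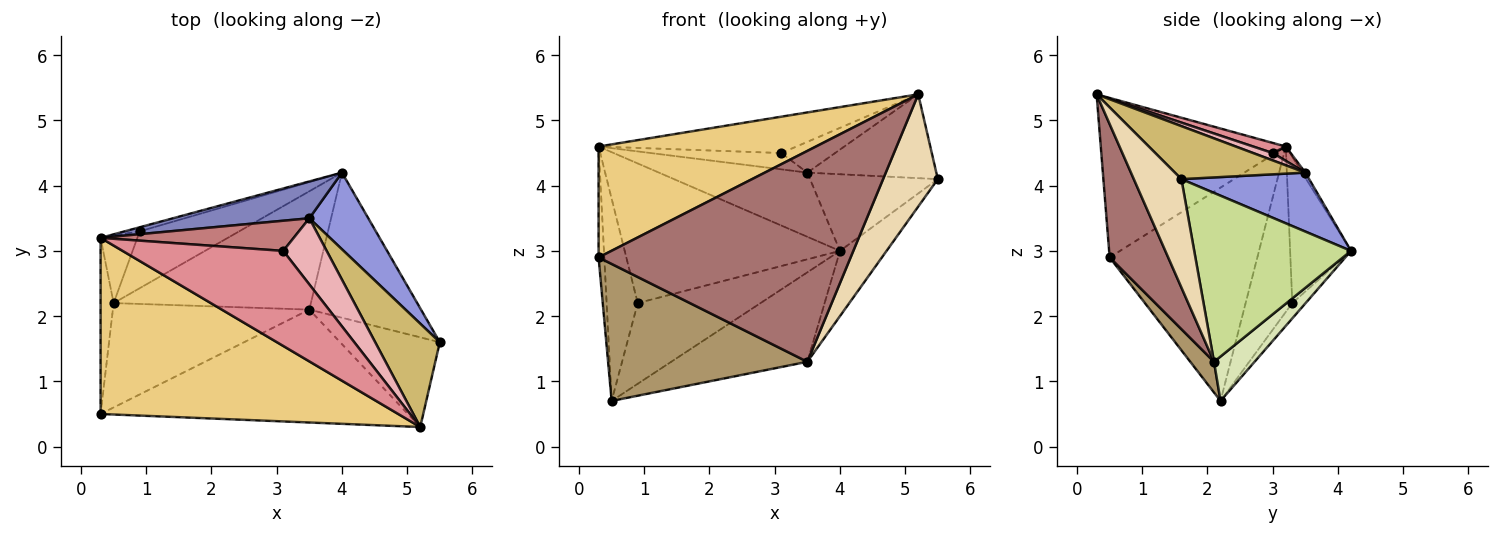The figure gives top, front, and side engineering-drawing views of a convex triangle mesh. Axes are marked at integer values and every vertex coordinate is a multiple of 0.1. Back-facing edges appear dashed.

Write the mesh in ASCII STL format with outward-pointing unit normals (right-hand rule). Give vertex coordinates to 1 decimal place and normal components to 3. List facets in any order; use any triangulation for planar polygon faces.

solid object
 facet normal -0.997 0.038 -0.061
  outer loop
   vertex 0.3 0.5 2.9
   vertex 0.3 3.2 4.6
   vertex 0.5 2.2 0.7
  endloop
 endfacet
 facet normal -0.019 0.867 0.498
  outer loop
   vertex 3.5 3.5 4.2
   vertex 4.0 4.2 3.0
   vertex 0.3 3.2 4.6
  endloop
 endfacet
 facet normal 0.577 0.577 0.577
  outer loop
   vertex 3.5 3.5 4.2
   vertex 5.5 1.6 4.1
   vertex 4.0 4.2 3.0
  endloop
 endfacet
 facet normal -0.272 0.962 -0.028
  outer loop
   vertex 0.9 3.3 2.2
   vertex 0.3 3.2 4.6
   vertex 4.0 4.2 3.0
  endloop
 endfacet
 facet normal -0.818 0.545 -0.182
  outer loop
   vertex 0.9 3.3 2.2
   vertex 0.5 2.2 0.7
   vertex 0.3 3.2 4.6
  endloop
 endfacet
 facet normal -0.088 0.814 -0.574
  outer loop
   vertex 0.9 3.3 2.2
   vertex 4.0 4.2 3.0
   vertex 0.5 2.2 0.7
  endloop
 endfacet
 facet normal 0.810 0.241 -0.535
  outer loop
   vertex 3.5 2.1 1.3
   vertex 4.0 4.2 3.0
   vertex 5.5 1.6 4.1
  endloop
 endfacet
 facet normal 0.177 0.594 -0.785
  outer loop
   vertex 3.5 2.1 1.3
   vertex 0.5 2.2 0.7
   vertex 4.0 4.2 3.0
  endloop
 endfacet
 facet normal 0.094 -0.792 -0.603
  outer loop
   vertex 3.5 2.1 1.3
   vertex 0.3 0.5 2.9
   vertex 0.5 2.2 0.7
  endloop
 endfacet
 facet normal 0.537 0.531 0.655
  outer loop
   vertex 5.2 0.3 5.4
   vertex 5.5 1.6 4.1
   vertex 3.5 3.5 4.2
  endloop
 endfacet
 facet normal -0.413 -0.485 0.771
  outer loop
   vertex 5.2 0.3 5.4
   vertex 0.3 3.2 4.6
   vertex 0.3 0.5 2.9
  endloop
 endfacet
 facet normal 0.562 -0.646 -0.517
  outer loop
   vertex 5.2 0.3 5.4
   vertex 3.5 2.1 1.3
   vertex 5.5 1.6 4.1
  endloop
 endfacet
 facet normal 0.201 -0.864 -0.462
  outer loop
   vertex 5.2 0.3 5.4
   vertex 0.3 0.5 2.9
   vertex 3.5 2.1 1.3
  endloop
 endfacet
 facet normal 0.065 0.475 0.878
  outer loop
   vertex 3.1 3.0 4.5
   vertex 3.5 3.5 4.2
   vertex 0.3 3.2 4.6
  endloop
 endfacet
 facet normal 0.059 0.357 0.932
  outer loop
   vertex 3.1 3.0 4.5
   vertex 0.3 3.2 4.6
   vertex 5.2 0.3 5.4
  endloop
 endfacet
 facet normal 0.151 0.417 0.896
  outer loop
   vertex 3.1 3.0 4.5
   vertex 5.2 0.3 5.4
   vertex 3.5 3.5 4.2
  endloop
 endfacet
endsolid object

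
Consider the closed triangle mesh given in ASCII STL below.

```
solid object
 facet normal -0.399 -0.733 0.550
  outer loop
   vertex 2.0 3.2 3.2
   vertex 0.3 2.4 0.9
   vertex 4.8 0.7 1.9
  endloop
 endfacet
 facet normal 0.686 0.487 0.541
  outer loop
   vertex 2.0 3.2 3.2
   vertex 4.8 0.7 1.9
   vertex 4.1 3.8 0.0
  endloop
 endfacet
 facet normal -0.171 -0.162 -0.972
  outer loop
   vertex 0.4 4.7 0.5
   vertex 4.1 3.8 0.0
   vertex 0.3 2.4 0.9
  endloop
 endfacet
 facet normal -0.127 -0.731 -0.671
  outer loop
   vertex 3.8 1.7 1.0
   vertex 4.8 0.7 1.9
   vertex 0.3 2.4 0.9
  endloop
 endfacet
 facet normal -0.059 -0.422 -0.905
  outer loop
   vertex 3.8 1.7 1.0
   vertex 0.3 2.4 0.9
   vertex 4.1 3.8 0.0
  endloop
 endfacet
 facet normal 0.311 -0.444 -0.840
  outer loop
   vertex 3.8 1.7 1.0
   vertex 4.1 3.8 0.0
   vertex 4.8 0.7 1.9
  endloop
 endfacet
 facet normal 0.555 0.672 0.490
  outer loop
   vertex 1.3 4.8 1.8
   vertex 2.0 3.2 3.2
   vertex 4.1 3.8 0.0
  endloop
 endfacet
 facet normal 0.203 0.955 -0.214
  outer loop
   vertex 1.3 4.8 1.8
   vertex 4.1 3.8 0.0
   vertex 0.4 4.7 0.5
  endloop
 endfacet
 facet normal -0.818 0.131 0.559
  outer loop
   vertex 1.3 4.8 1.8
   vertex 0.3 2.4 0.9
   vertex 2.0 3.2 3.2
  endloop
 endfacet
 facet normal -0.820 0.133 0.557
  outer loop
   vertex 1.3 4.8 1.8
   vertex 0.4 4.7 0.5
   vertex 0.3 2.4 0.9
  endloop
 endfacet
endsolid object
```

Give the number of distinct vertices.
7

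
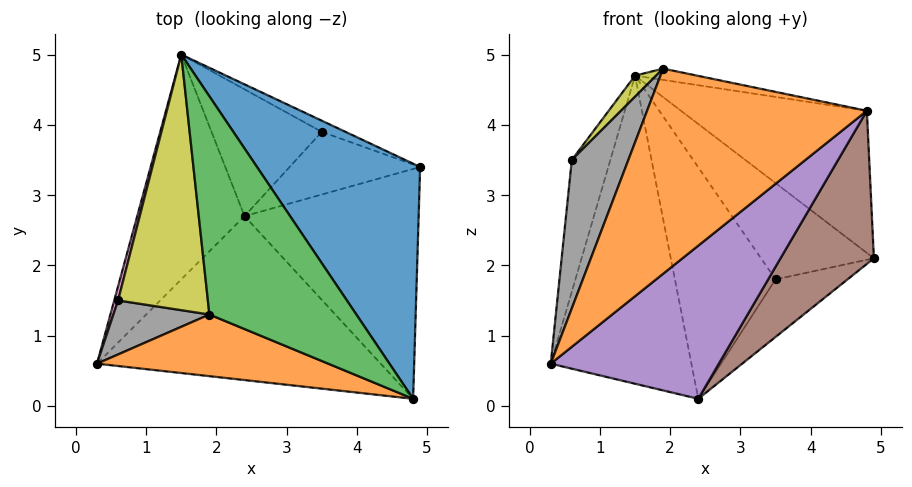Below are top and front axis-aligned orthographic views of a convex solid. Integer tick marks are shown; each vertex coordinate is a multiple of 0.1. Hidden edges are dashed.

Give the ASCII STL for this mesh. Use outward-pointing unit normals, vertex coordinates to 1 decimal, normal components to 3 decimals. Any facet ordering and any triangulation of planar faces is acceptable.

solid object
 facet normal 0.668 0.385 0.637
  outer loop
   vertex 4.8 0.1 4.2
   vertex 4.9 3.4 2.1
   vertex 1.5 5.0 4.7
  endloop
 endfacet
 facet normal -0.319 -0.908 0.273
  outer loop
   vertex 1.9 1.3 4.8
   vertex 0.3 0.6 0.6
   vertex 4.8 0.1 4.2
  endloop
 endfacet
 facet normal 0.222 0.050 0.974
  outer loop
   vertex 1.9 1.3 4.8
   vertex 4.8 0.1 4.2
   vertex 1.5 5.0 4.7
  endloop
 endfacet
 facet normal -0.688 0.586 -0.428
  outer loop
   vertex 2.4 2.7 0.1
   vertex 0.3 0.6 0.6
   vertex 1.5 5.0 4.7
  endloop
 endfacet
 facet normal 0.453 -0.608 -0.651
  outer loop
   vertex 2.4 2.7 0.1
   vertex 4.8 0.1 4.2
   vertex 0.3 0.6 0.6
  endloop
 endfacet
 facet normal 0.635 -0.429 -0.643
  outer loop
   vertex 2.4 2.7 0.1
   vertex 4.9 3.4 2.1
   vertex 4.8 0.1 4.2
  endloop
 endfacet
 facet normal -0.970 0.241 0.026
  outer loop
   vertex 0.6 1.5 3.5
   vertex 1.5 5.0 4.7
   vertex 0.3 0.6 0.6
  endloop
 endfacet
 facet normal -0.438 -0.845 0.308
  outer loop
   vertex 0.6 1.5 3.5
   vertex 0.3 0.6 0.6
   vertex 1.9 1.3 4.8
  endloop
 endfacet
 facet normal -0.710 -0.058 0.701
  outer loop
   vertex 0.6 1.5 3.5
   vertex 1.9 1.3 4.8
   vertex 1.5 5.0 4.7
  endloop
 endfacet
 facet normal 0.355 0.929 -0.108
  outer loop
   vertex 3.5 3.9 1.8
   vertex 1.5 5.0 4.7
   vertex 4.9 3.4 2.1
  endloop
 endfacet
 facet normal 0.371 0.628 -0.684
  outer loop
   vertex 3.5 3.9 1.8
   vertex 4.9 3.4 2.1
   vertex 2.4 2.7 0.1
  endloop
 endfacet
 facet normal -0.210 0.858 -0.470
  outer loop
   vertex 3.5 3.9 1.8
   vertex 2.4 2.7 0.1
   vertex 1.5 5.0 4.7
  endloop
 endfacet
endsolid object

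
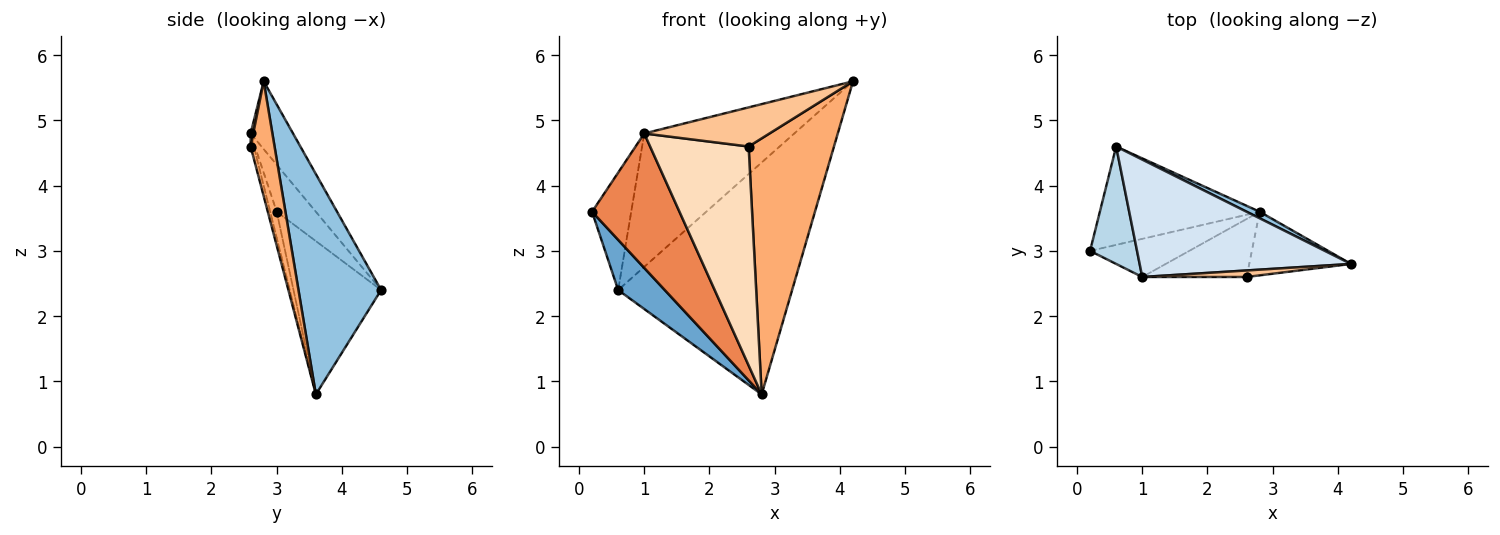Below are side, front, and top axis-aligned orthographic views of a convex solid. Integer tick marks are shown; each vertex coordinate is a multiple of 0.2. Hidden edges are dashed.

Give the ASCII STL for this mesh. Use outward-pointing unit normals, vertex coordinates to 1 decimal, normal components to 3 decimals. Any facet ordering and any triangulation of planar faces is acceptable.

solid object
 facet normal -0.650 -0.346 -0.677
  outer loop
   vertex 2.8 3.6 0.8
   vertex 0.2 3.0 3.6
   vertex 0.6 4.6 2.4
  endloop
 endfacet
 facet normal 0.429 0.903 0.025
  outer loop
   vertex 2.8 3.6 0.8
   vertex 0.6 4.6 2.4
   vertex 4.2 2.8 5.6
  endloop
 endfacet
 facet normal -0.577 0.577 0.577
  outer loop
   vertex 1.0 2.6 4.8
   vertex 0.6 4.6 2.4
   vertex 0.2 3.0 3.6
  endloop
 endfacet
 facet normal -0.207 0.734 0.646
  outer loop
   vertex 1.0 2.6 4.8
   vertex 4.2 2.8 5.6
   vertex 0.6 4.6 2.4
  endloop
 endfacet
 facet normal -0.072 -0.960 -0.272
  outer loop
   vertex 1.0 2.6 4.8
   vertex 0.2 3.0 3.6
   vertex 2.8 3.6 0.8
  endloop
 endfacet
 facet normal 0.262 -0.936 -0.233
  outer loop
   vertex 2.6 2.6 4.6
   vertex 2.8 3.6 0.8
   vertex 4.2 2.8 5.6
  endloop
 endfacet
 facet normal 0.021 -0.986 0.164
  outer loop
   vertex 2.6 2.6 4.6
   vertex 4.2 2.8 5.6
   vertex 1.0 2.6 4.8
  endloop
 endfacet
 facet normal -0.032 -0.966 -0.256
  outer loop
   vertex 2.6 2.6 4.6
   vertex 1.0 2.6 4.8
   vertex 2.8 3.6 0.8
  endloop
 endfacet
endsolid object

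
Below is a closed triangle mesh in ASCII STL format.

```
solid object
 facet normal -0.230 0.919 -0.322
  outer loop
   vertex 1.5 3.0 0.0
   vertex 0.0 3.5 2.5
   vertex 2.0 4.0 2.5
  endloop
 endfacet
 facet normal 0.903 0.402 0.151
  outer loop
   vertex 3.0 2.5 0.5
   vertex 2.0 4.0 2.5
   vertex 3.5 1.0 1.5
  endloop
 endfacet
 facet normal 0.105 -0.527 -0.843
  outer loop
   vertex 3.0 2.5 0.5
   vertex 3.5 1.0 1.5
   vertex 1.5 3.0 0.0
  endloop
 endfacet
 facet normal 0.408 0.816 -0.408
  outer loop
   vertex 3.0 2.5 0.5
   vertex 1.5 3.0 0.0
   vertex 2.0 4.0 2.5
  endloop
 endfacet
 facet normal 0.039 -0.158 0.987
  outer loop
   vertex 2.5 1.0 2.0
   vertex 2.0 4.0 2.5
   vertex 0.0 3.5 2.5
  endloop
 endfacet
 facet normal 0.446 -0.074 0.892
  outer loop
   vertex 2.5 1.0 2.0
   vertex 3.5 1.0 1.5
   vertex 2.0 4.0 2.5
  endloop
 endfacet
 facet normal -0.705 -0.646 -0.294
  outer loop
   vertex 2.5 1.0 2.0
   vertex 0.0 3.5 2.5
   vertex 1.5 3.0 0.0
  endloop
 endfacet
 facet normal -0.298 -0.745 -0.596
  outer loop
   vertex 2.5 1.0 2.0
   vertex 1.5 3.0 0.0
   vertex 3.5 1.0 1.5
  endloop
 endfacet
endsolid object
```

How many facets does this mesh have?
8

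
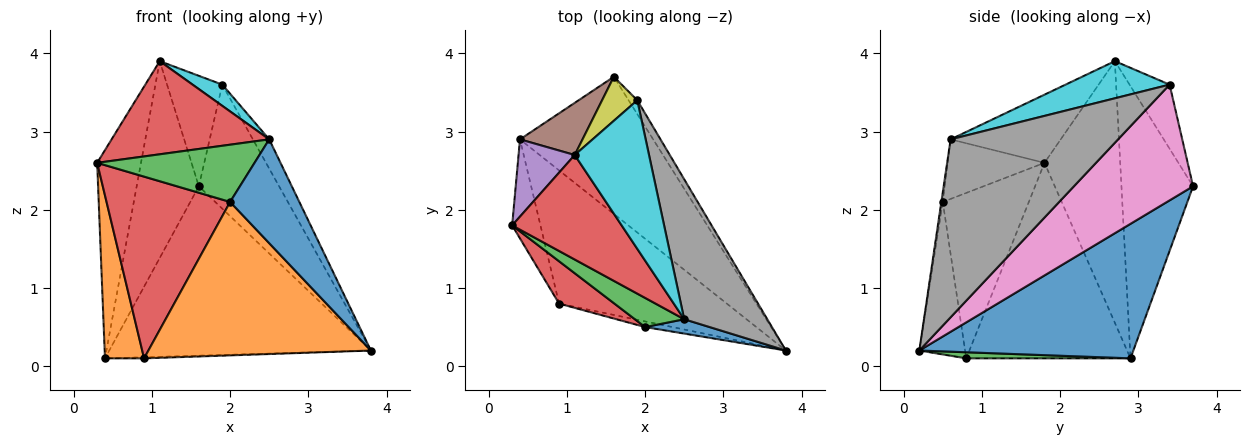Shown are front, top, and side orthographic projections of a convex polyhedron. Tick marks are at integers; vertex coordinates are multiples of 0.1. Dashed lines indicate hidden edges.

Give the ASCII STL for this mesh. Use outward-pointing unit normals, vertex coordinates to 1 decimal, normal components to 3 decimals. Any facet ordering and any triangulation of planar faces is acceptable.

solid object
 facet normal 0.536 0.656 -0.531
  outer loop
   vertex 0.4 2.9 0.1
   vertex 1.6 3.7 2.3
   vertex 3.8 0.2 0.2
  endloop
 endfacet
 facet normal -0.963 -0.229 -0.139
  outer loop
   vertex 0.9 0.8 0.1
   vertex 0.3 1.8 2.6
   vertex 0.4 2.9 0.1
  endloop
 endfacet
 facet normal 0.036 0.009 -0.999
  outer loop
   vertex 0.9 0.8 0.1
   vertex 0.4 2.9 0.1
   vertex 3.8 0.2 0.2
  endloop
 endfacet
 facet normal -0.421 -0.603 0.677
  outer loop
   vertex 1.1 2.7 3.9
   vertex 0.3 1.8 2.6
   vertex 2.5 0.6 2.9
  endloop
 endfacet
 facet normal -0.851 0.493 0.183
  outer loop
   vertex 1.1 2.7 3.9
   vertex 0.4 2.9 0.1
   vertex 0.3 1.8 2.6
  endloop
 endfacet
 facet normal -0.744 0.646 0.171
  outer loop
   vertex 1.1 2.7 3.9
   vertex 1.6 3.7 2.3
   vertex 0.4 2.9 0.1
  endloop
 endfacet
 facet normal 0.828 0.558 -0.062
  outer loop
   vertex 1.9 3.4 3.6
   vertex 3.8 0.2 0.2
   vertex 1.6 3.7 2.3
  endloop
 endfacet
 facet normal 0.903 0.088 0.422
  outer loop
   vertex 1.9 3.4 3.6
   vertex 2.5 0.6 2.9
   vertex 3.8 0.2 0.2
  endloop
 endfacet
 facet normal -0.559 0.770 0.307
  outer loop
   vertex 1.9 3.4 3.6
   vertex 1.6 3.7 2.3
   vertex 1.1 2.7 3.9
  endloop
 endfacet
 facet normal 0.444 -0.127 0.887
  outer loop
   vertex 1.9 3.4 3.6
   vertex 1.1 2.7 3.9
   vertex 2.5 0.6 2.9
  endloop
 endfacet
 facet normal -0.021 -0.990 0.137
  outer loop
   vertex 2.0 0.5 2.1
   vertex 3.8 0.2 0.2
   vertex 2.5 0.6 2.9
  endloop
 endfacet
 facet normal -0.201 -0.979 -0.036
  outer loop
   vertex 2.0 0.5 2.1
   vertex 0.9 0.8 0.1
   vertex 3.8 0.2 0.2
  endloop
 endfacet
 facet normal -0.481 -0.781 0.398
  outer loop
   vertex 2.0 0.5 2.1
   vertex 2.5 0.6 2.9
   vertex 0.3 1.8 2.6
  endloop
 endfacet
 facet normal -0.561 -0.806 0.188
  outer loop
   vertex 2.0 0.5 2.1
   vertex 0.3 1.8 2.6
   vertex 0.9 0.8 0.1
  endloop
 endfacet
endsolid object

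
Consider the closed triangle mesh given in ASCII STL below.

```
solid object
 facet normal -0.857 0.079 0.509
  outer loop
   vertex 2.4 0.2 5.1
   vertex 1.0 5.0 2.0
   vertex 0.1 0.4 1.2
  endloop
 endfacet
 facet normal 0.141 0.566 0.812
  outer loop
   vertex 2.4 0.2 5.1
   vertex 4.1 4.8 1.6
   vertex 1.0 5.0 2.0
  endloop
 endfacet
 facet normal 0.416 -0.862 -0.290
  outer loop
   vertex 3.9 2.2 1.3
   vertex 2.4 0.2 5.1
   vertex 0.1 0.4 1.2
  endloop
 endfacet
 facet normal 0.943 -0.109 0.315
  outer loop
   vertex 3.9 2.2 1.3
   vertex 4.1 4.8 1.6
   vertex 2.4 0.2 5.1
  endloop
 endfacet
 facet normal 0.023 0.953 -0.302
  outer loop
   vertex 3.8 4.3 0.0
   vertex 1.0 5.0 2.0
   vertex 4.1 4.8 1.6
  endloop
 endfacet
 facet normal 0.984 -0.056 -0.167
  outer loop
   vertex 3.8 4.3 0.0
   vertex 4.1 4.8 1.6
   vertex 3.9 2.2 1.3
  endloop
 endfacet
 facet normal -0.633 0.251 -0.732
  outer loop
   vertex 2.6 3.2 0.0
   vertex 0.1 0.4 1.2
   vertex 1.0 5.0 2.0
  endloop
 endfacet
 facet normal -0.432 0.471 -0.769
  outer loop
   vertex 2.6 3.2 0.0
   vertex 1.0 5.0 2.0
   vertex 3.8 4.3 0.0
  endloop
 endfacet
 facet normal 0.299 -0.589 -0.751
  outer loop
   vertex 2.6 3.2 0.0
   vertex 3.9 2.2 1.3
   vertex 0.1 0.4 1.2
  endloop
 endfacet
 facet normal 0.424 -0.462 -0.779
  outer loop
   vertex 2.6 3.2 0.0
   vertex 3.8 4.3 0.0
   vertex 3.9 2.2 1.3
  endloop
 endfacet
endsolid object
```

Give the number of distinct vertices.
7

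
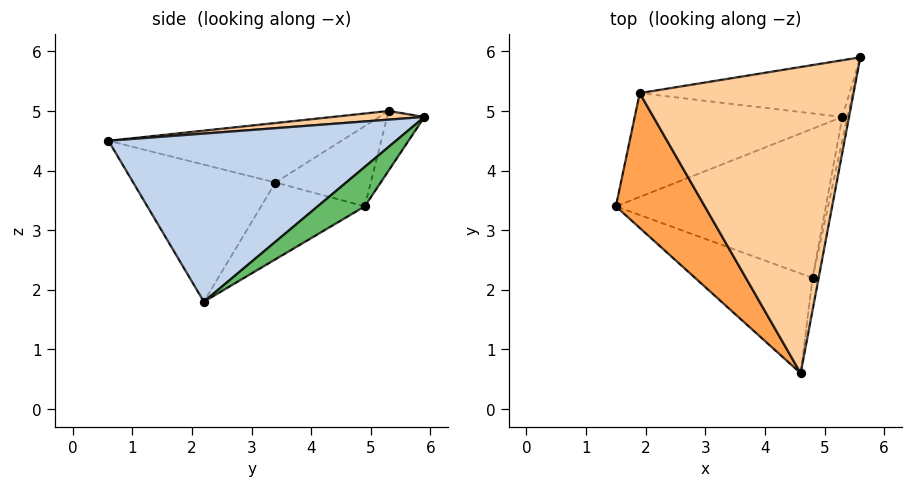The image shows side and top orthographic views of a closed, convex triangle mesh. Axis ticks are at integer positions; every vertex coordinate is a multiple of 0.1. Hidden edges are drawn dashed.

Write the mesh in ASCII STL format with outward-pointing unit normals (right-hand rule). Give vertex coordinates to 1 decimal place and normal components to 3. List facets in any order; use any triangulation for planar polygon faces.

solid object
 facet normal -0.536 -0.708 -0.459
  outer loop
   vertex 4.8 2.2 1.8
   vertex 4.6 0.6 4.5
   vertex 1.5 3.4 3.8
  endloop
 endfacet
 facet normal 0.983 -0.183 -0.035
  outer loop
   vertex 4.8 2.2 1.8
   vertex 5.6 5.9 4.9
   vertex 4.6 0.6 4.5
  endloop
 endfacet
 facet normal -0.515 -0.378 0.770
  outer loop
   vertex 1.9 5.3 5.0
   vertex 1.5 3.4 3.8
   vertex 4.6 0.6 4.5
  endloop
 endfacet
 facet normal 0.040 -0.083 0.996
  outer loop
   vertex 1.9 5.3 5.0
   vertex 4.6 0.6 4.5
   vertex 5.6 5.9 4.9
  endloop
 endfacet
 facet normal 0.986 -0.109 -0.125
  outer loop
   vertex 5.3 4.9 3.4
   vertex 5.6 5.9 4.9
   vertex 4.8 2.2 1.8
  endloop
 endfacet
 facet normal -0.150 0.836 -0.528
  outer loop
   vertex 5.3 4.9 3.4
   vertex 1.9 5.3 5.0
   vertex 5.6 5.9 4.9
  endloop
 endfacet
 facet normal -0.292 0.527 -0.798
  outer loop
   vertex 5.3 4.9 3.4
   vertex 4.8 2.2 1.8
   vertex 1.5 3.4 3.8
  endloop
 endfacet
 facet normal -0.300 0.554 -0.777
  outer loop
   vertex 5.3 4.9 3.4
   vertex 1.5 3.4 3.8
   vertex 1.9 5.3 5.0
  endloop
 endfacet
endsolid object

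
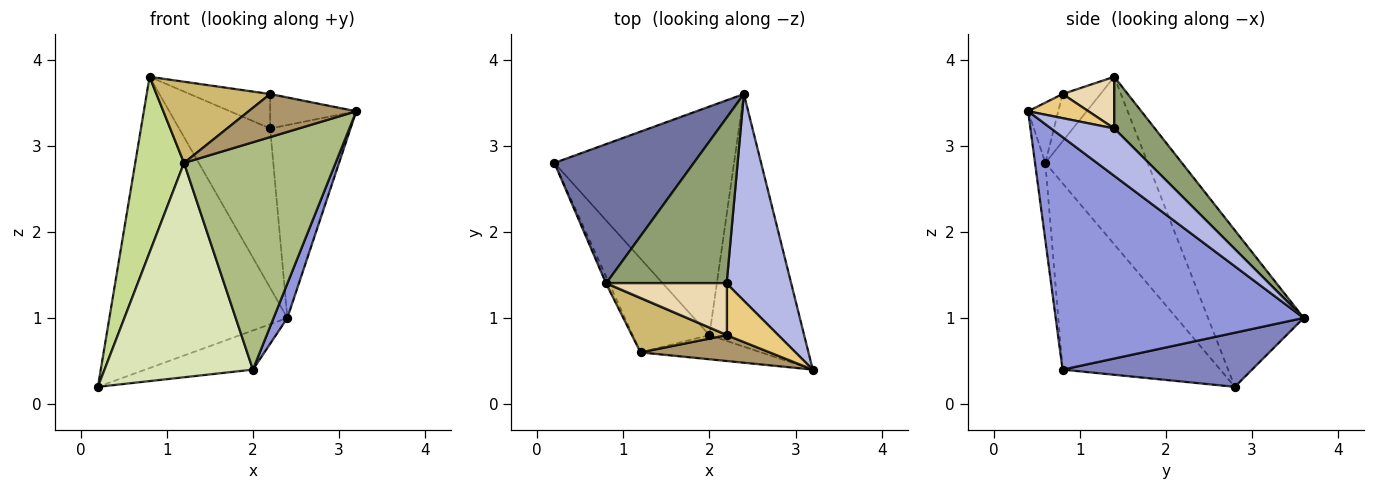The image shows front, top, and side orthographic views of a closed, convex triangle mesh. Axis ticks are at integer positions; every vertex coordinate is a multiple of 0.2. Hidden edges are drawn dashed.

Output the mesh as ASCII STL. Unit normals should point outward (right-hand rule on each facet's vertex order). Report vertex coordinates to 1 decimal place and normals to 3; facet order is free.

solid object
 facet normal -0.436 0.812 0.388
  outer loop
   vertex 0.8 1.4 3.8
   vertex 2.4 3.6 1.0
   vertex 0.2 2.8 0.2
  endloop
 endfacet
 facet normal 0.285 0.162 -0.945
  outer loop
   vertex 2.0 0.8 0.4
   vertex 0.2 2.8 0.2
   vertex 2.4 3.6 1.0
  endloop
 endfacet
 facet normal 0.925 -0.051 -0.377
  outer loop
   vertex 2.0 0.8 0.4
   vertex 2.4 3.6 1.0
   vertex 3.2 0.4 3.4
  endloop
 endfacet
 facet normal 0.472 0.601 0.644
  outer loop
   vertex 2.2 1.4 3.2
   vertex 3.2 0.4 3.4
   vertex 2.4 3.6 1.0
  endloop
 endfacet
 facet normal 0.295 0.662 0.689
  outer loop
   vertex 2.2 1.4 3.2
   vertex 2.4 3.6 1.0
   vertex 0.8 1.4 3.8
  endloop
 endfacet
 facet normal -0.068 -0.992 -0.105
  outer loop
   vertex 1.2 0.6 2.8
   vertex 2.0 0.8 0.4
   vertex 3.2 0.4 3.4
  endloop
 endfacet
 facet normal -0.903 -0.430 -0.017
  outer loop
   vertex 1.2 0.6 2.8
   vertex 0.8 1.4 3.8
   vertex 0.2 2.8 0.2
  endloop
 endfacet
 facet normal -0.698 -0.656 -0.287
  outer loop
   vertex 1.2 0.6 2.8
   vertex 0.2 2.8 0.2
   vertex 2.0 0.8 0.4
  endloop
 endfacet
 facet normal -0.233 -0.834 0.500
  outer loop
   vertex 2.2 0.8 3.6
   vertex 1.2 0.6 2.8
   vertex 3.2 0.4 3.4
  endloop
 endfacet
 facet normal -0.267 -0.802 0.535
  outer loop
   vertex 2.2 0.8 3.6
   vertex 0.8 1.4 3.8
   vertex 1.2 0.6 2.8
  endloop
 endfacet
 facet normal 0.362 0.517 0.776
  outer loop
   vertex 2.2 0.8 3.6
   vertex 3.2 0.4 3.4
   vertex 2.2 1.4 3.2
  endloop
 endfacet
 facet normal 0.336 0.522 0.784
  outer loop
   vertex 2.2 0.8 3.6
   vertex 2.2 1.4 3.2
   vertex 0.8 1.4 3.8
  endloop
 endfacet
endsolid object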